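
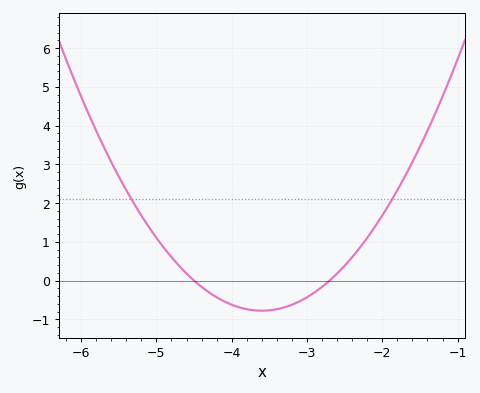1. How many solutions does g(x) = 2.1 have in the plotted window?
2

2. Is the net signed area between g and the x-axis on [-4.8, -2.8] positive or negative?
negative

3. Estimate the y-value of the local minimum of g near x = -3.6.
-0.778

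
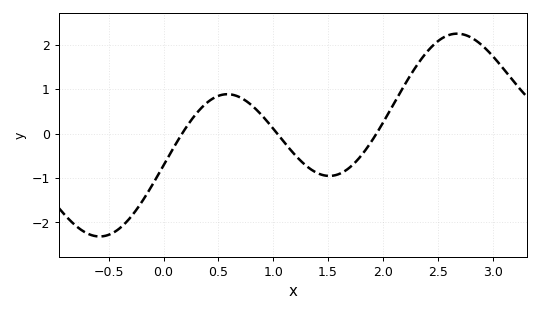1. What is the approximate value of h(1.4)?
-0.886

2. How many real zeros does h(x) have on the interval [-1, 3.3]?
3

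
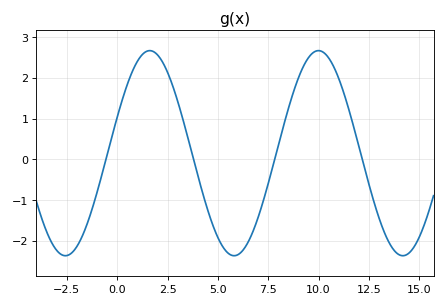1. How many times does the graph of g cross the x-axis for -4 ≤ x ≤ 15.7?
4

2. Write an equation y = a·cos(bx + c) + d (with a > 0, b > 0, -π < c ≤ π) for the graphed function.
y = 2.52cos(0.75x - 1.2) + 0.15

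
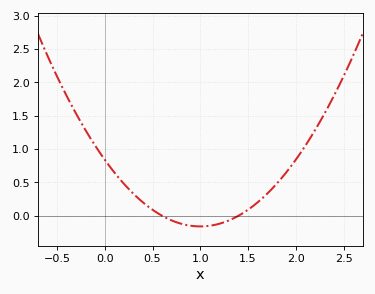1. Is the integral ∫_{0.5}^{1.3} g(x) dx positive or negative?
negative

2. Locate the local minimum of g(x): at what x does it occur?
1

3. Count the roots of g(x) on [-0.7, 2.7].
2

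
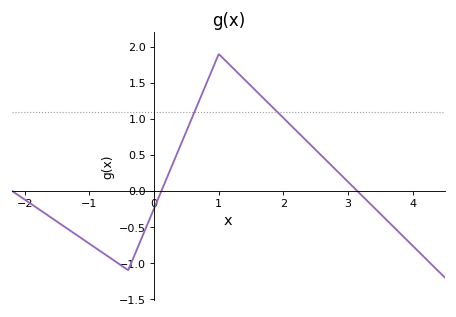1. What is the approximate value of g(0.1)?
-0.029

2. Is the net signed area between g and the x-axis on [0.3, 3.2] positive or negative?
positive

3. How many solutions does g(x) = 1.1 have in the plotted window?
2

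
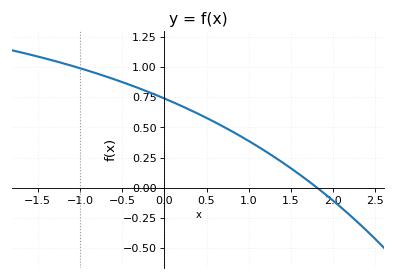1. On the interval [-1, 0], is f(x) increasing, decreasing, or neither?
decreasing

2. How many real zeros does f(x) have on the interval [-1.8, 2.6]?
1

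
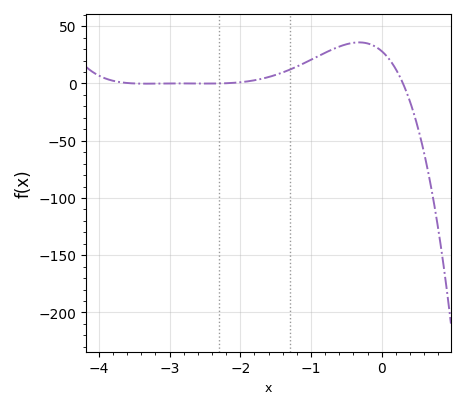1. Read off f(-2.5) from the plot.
0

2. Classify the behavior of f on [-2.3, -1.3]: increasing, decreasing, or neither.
increasing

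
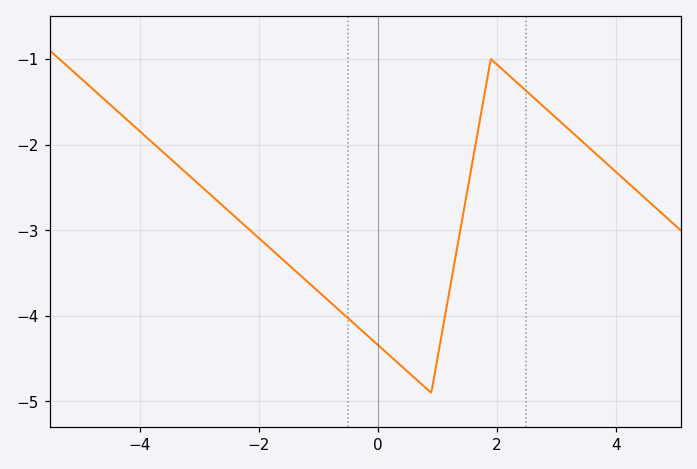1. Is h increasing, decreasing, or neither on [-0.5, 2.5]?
neither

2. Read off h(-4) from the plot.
-1.84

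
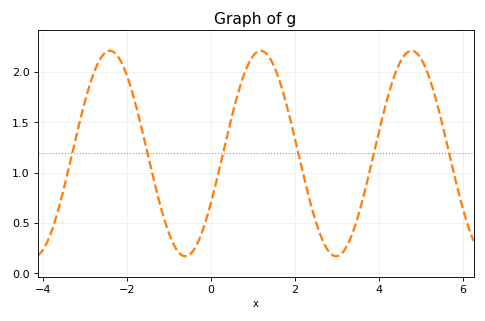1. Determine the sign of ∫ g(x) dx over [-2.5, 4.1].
positive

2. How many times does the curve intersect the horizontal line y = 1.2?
6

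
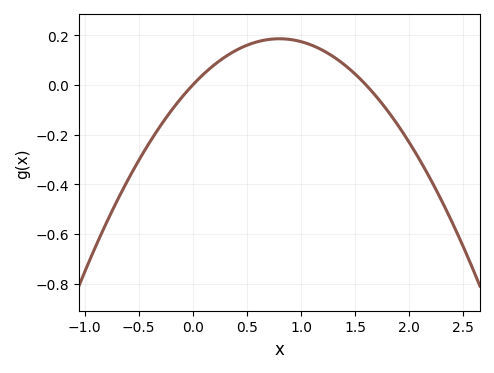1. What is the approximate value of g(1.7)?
-0.049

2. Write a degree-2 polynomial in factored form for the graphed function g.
y = -0.29(x - 0)(x - 1.6)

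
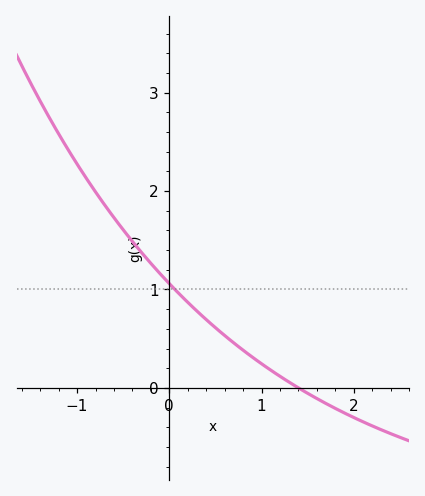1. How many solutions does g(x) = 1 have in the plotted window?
1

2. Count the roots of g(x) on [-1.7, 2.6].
1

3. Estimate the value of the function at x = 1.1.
0.2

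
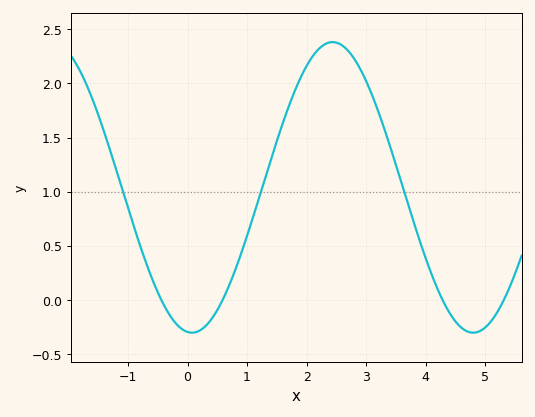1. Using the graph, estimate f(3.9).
0.55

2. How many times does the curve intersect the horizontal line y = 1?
3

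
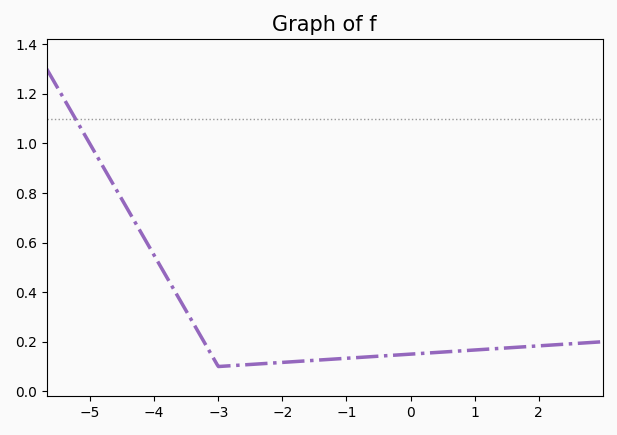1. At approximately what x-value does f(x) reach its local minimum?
-3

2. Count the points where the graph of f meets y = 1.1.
1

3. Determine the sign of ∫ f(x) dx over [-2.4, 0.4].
positive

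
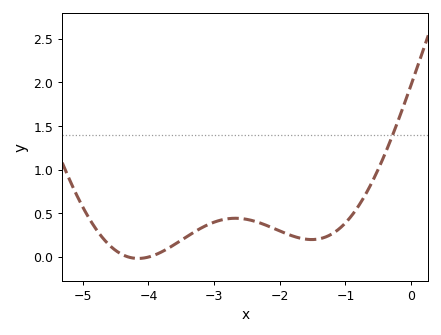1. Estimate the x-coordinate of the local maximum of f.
-2.7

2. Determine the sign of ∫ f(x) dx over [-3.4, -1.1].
positive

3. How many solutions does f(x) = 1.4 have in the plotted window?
1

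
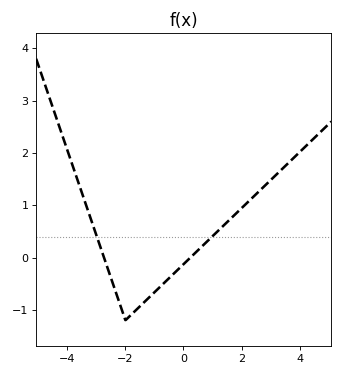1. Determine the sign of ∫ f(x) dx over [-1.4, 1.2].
negative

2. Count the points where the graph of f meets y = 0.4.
2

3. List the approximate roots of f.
-2.8, 0.2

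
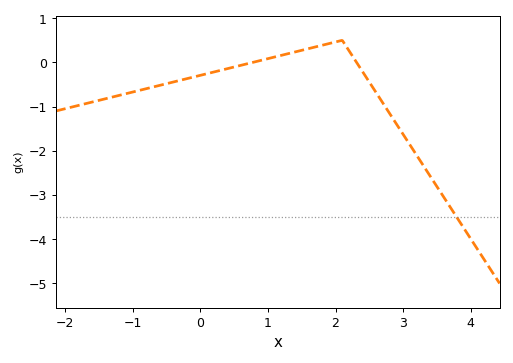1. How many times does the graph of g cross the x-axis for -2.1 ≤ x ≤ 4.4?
2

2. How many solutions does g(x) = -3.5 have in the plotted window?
1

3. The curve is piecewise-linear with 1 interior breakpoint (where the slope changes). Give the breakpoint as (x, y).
(2.1, 0.5)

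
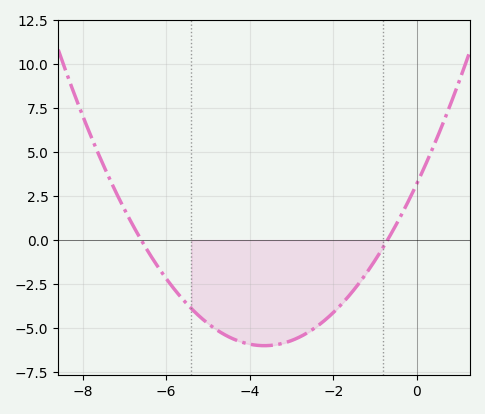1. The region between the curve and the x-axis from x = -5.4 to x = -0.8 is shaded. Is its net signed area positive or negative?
negative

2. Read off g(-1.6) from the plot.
-3.11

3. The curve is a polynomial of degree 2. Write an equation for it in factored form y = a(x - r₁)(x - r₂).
y = 0.69(x + 6.6)(x + 0.7)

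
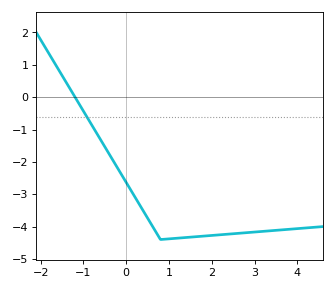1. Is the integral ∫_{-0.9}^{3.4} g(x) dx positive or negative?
negative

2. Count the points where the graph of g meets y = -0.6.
1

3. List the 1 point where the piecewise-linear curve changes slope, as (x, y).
(0.8, -4.4)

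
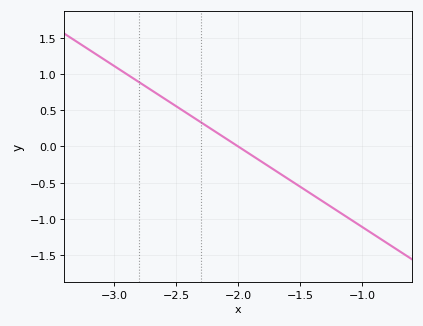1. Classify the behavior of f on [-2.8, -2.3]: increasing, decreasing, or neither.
decreasing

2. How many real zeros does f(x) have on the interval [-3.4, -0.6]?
1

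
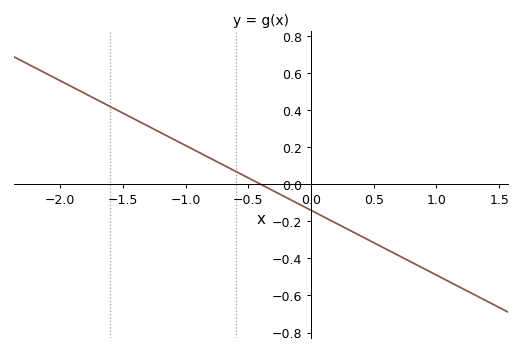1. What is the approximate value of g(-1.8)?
0.49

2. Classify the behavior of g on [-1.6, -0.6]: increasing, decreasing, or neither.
decreasing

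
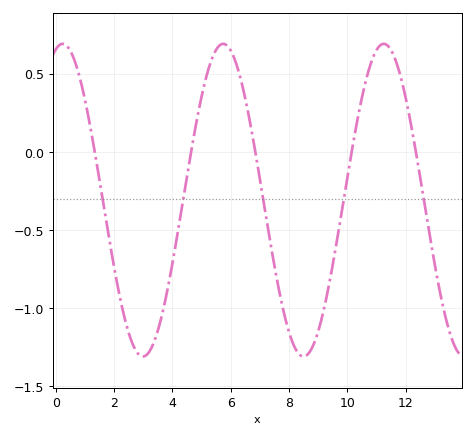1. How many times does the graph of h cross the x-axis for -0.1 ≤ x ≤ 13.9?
5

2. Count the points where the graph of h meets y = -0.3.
5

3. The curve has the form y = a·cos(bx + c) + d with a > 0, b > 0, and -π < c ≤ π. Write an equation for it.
y = 1cos(1.1x - 0.26) - 0.31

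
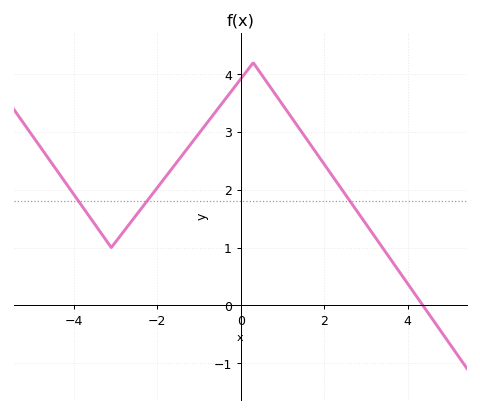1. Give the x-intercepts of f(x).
4.36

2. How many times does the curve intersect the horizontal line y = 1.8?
3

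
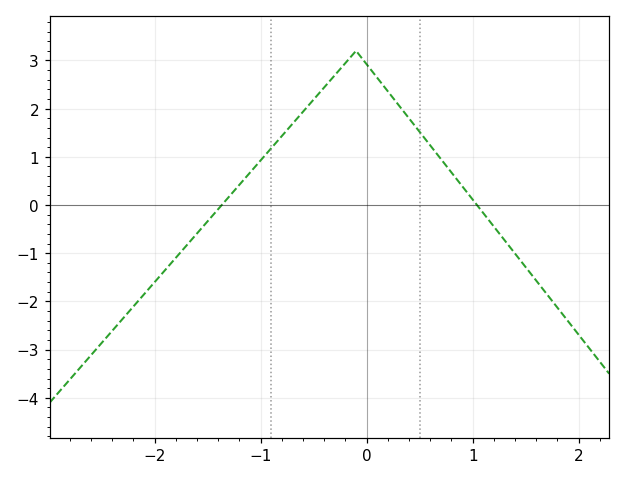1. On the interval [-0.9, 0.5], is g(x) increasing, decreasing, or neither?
neither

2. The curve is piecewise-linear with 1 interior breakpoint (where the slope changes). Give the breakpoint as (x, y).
(-0.1, 3.2)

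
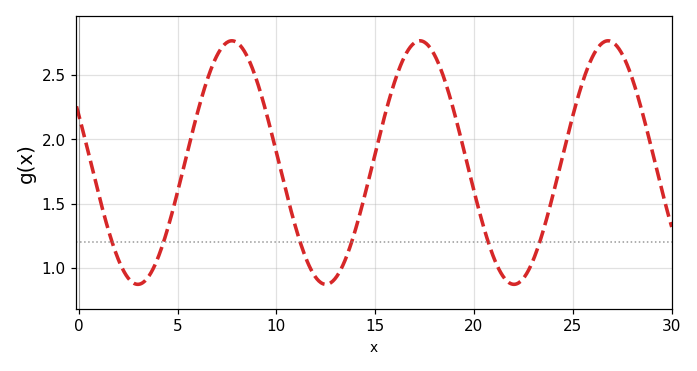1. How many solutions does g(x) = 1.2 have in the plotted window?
6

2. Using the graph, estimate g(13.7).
1.15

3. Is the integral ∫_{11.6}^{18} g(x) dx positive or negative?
positive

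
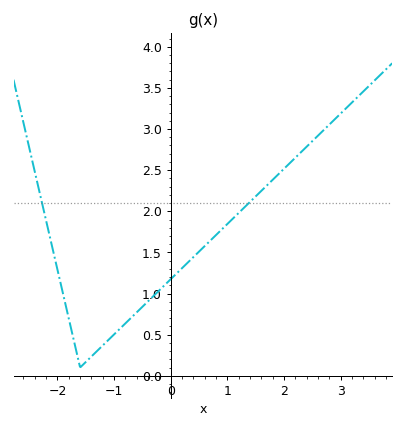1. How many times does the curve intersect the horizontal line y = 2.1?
2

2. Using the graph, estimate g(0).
1.15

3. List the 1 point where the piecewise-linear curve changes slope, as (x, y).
(-1.6, 0.1)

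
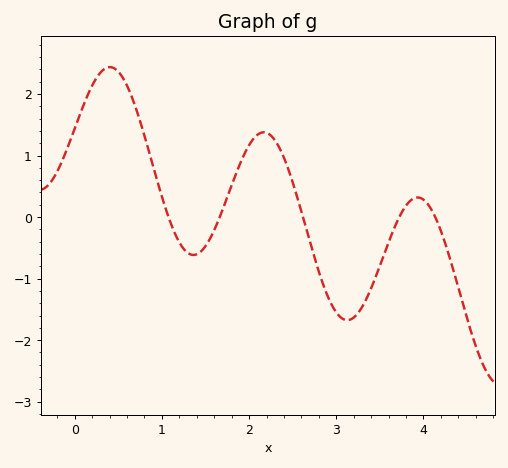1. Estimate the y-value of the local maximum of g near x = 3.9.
0.3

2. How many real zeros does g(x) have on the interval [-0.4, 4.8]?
5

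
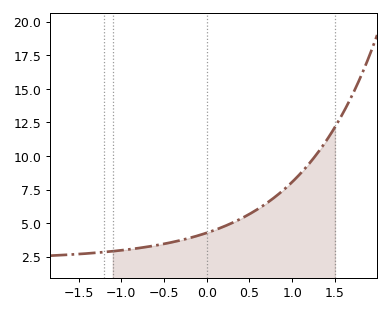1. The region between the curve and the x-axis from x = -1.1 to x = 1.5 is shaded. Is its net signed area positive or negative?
positive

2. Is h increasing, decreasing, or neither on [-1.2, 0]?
increasing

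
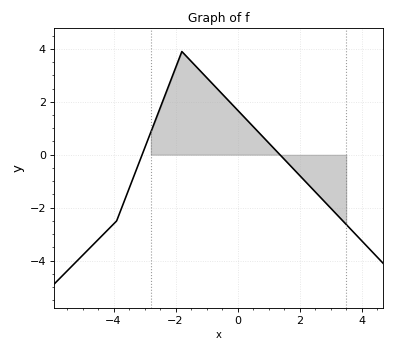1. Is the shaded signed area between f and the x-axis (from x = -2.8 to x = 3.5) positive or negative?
positive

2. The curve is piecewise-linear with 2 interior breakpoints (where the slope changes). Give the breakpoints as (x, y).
(-3.9, -2.5); (-1.8, 3.9)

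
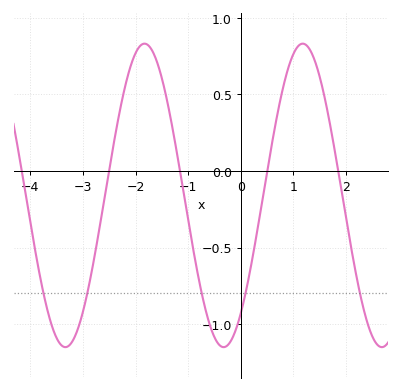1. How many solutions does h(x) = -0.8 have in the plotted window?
5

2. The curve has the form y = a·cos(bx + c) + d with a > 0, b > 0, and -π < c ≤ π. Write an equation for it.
y = 0.99cos(2.1x - 2.5) - 0.16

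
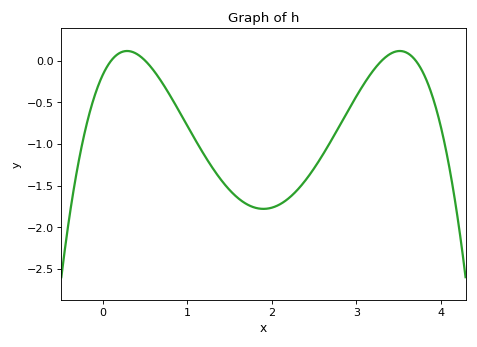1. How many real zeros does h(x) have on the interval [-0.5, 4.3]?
4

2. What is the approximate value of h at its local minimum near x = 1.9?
-1.78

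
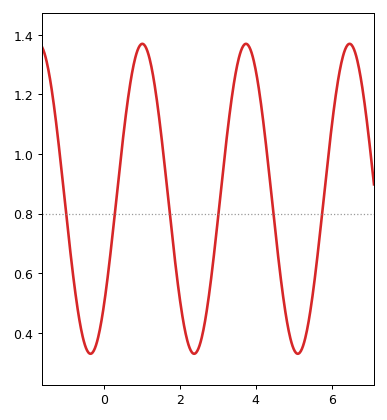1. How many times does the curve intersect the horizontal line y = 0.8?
6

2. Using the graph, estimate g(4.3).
0.997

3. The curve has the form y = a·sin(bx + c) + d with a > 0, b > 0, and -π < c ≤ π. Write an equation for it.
y = 0.52sin(2.3x - 0.752) + 0.85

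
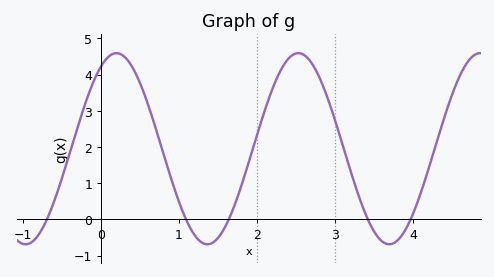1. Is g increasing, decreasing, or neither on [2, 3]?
neither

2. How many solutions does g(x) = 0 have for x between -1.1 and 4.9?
5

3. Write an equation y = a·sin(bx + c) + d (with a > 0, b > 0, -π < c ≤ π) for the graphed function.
y = 2.64sin(2.7x + 1) + 1.95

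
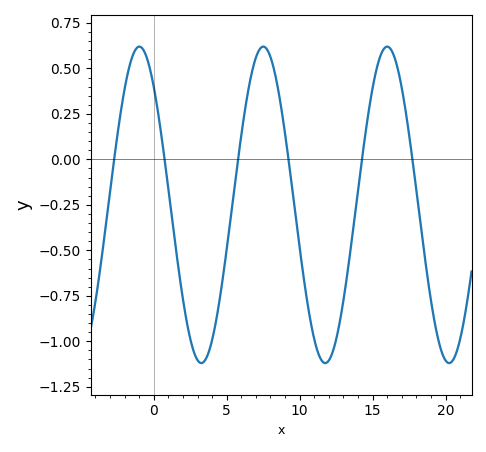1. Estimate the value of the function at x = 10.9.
-0.953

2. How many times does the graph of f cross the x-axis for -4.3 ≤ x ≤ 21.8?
6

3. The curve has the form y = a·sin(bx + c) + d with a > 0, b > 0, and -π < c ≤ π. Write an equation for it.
y = 0.87sin(0.74x + 2.3) - 0.25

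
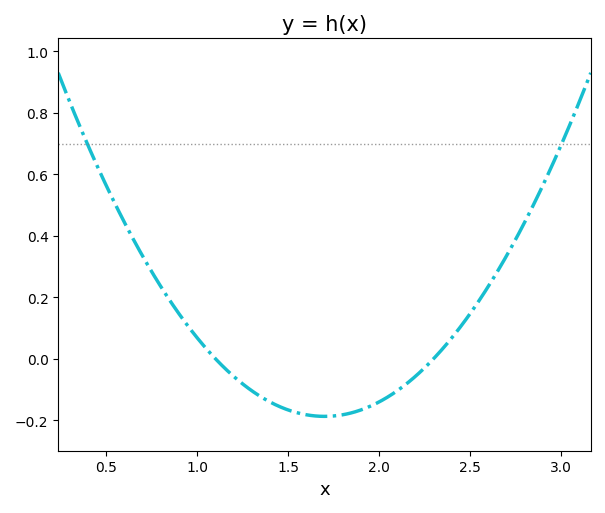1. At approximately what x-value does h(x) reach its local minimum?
1.7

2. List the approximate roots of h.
1.1, 2.3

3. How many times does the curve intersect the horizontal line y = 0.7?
2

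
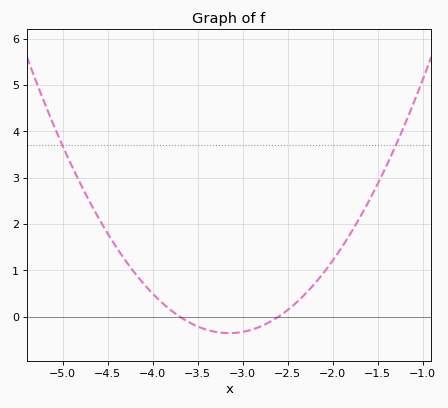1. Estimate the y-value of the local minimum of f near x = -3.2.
-0.357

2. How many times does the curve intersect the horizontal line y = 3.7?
2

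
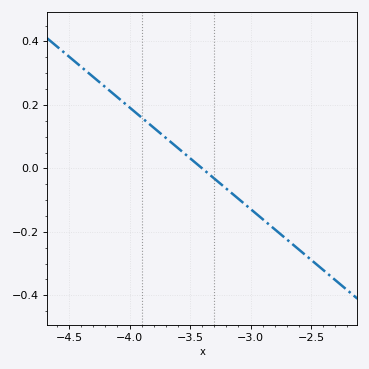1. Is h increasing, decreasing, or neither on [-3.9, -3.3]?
decreasing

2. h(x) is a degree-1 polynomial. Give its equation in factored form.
y = -0.32(x + 3.4)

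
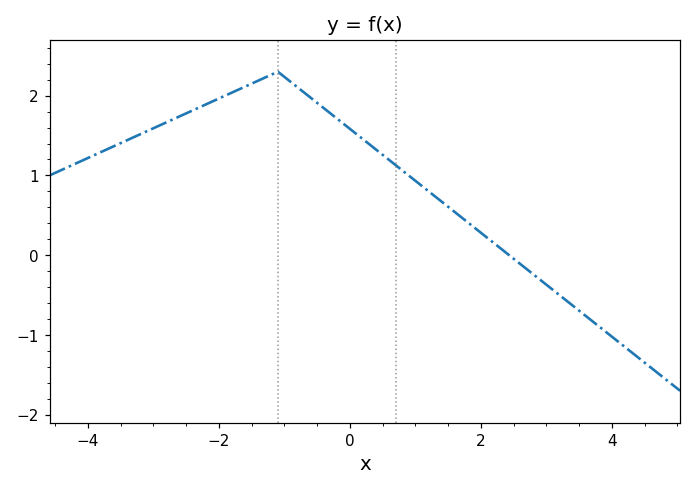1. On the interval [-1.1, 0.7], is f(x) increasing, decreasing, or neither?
decreasing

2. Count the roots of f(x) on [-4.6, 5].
1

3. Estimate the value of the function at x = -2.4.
1.82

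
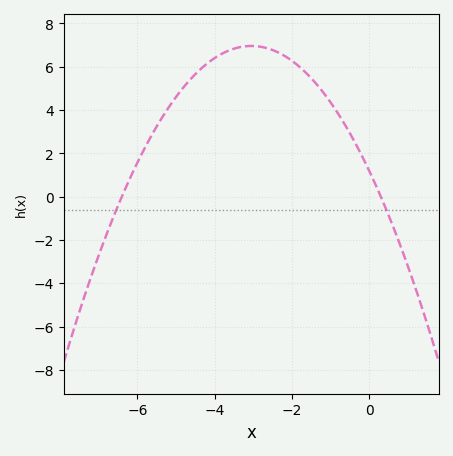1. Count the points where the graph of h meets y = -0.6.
2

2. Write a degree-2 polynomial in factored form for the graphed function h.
y = -0.62(x + 6.4)(x - 0.3)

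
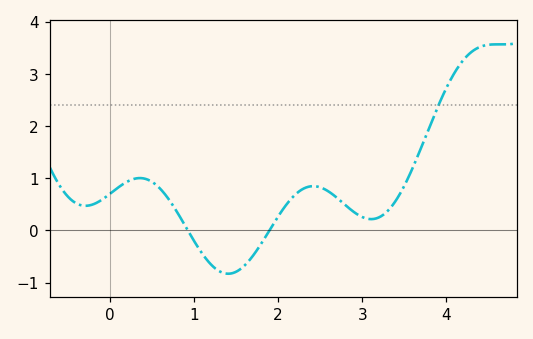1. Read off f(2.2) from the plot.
0.681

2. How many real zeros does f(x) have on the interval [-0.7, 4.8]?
2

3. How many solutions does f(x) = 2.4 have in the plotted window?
1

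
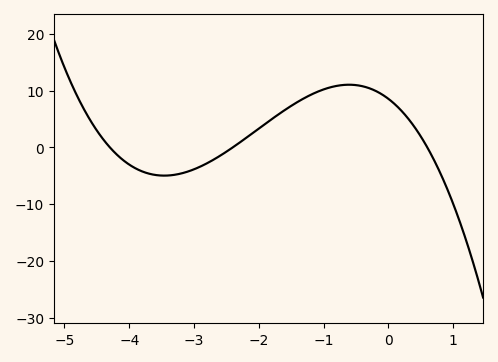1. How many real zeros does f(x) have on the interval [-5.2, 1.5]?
3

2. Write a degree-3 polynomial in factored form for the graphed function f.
y = -1.38(x + 4.3)(x + 2.4)(x - 0.6)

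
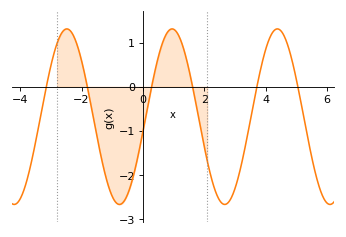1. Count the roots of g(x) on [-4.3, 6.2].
6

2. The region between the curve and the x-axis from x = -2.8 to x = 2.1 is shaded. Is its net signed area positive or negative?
negative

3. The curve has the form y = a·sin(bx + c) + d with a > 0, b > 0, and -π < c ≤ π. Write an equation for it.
y = 1.99sin(1.83x - 0.172) - 0.68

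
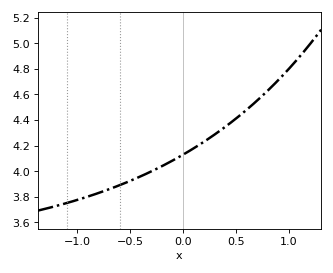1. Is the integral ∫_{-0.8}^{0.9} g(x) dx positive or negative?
positive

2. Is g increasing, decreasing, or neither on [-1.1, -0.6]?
increasing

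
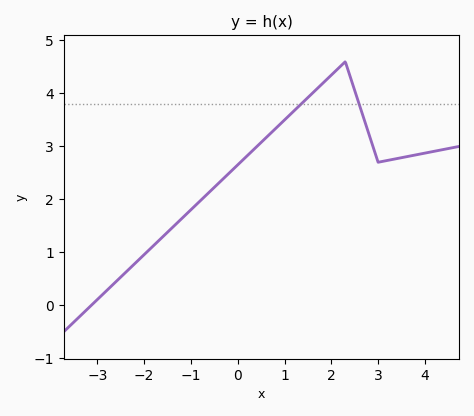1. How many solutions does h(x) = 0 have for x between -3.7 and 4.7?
1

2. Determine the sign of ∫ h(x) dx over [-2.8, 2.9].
positive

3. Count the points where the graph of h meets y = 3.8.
2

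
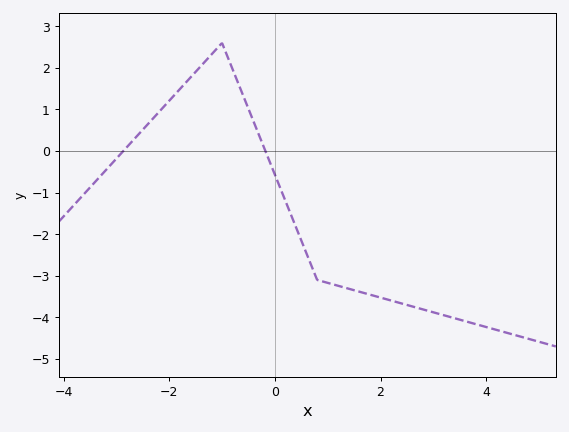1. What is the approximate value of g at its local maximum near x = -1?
2.6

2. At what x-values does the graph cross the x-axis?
-2.87, -0.179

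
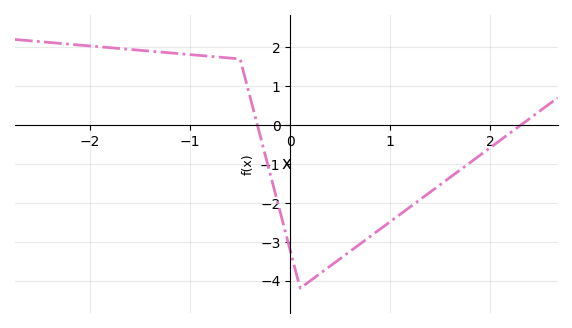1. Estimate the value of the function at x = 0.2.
-4.01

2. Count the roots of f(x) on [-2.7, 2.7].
2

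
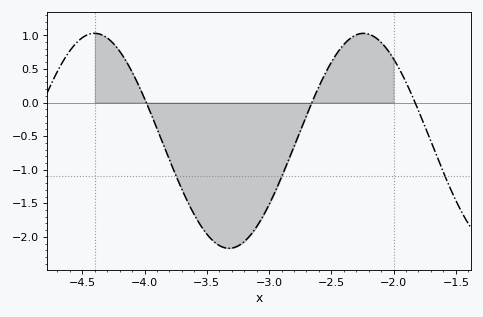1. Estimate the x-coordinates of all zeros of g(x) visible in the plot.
-4, -2.65, -1.85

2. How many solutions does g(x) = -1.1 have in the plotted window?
3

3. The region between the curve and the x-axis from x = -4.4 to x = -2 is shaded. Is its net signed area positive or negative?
negative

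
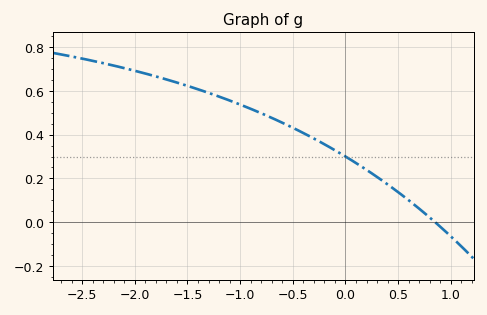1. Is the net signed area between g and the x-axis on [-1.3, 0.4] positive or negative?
positive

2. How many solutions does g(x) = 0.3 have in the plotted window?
1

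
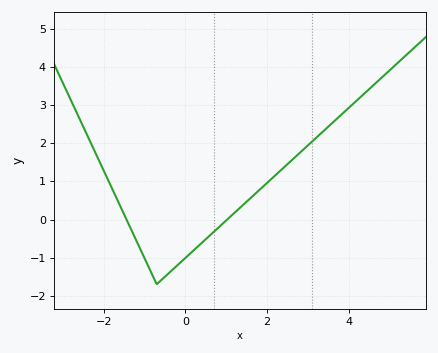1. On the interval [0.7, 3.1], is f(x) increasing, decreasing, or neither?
increasing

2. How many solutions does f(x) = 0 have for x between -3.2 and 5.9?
2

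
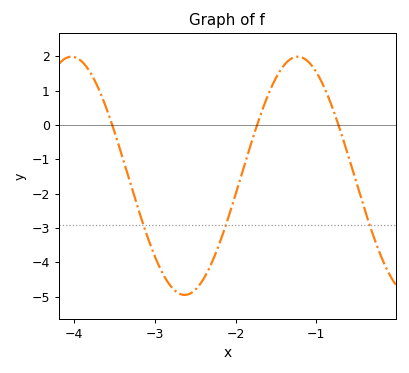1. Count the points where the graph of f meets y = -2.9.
3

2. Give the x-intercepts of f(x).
-3.5, -1.7, -0.7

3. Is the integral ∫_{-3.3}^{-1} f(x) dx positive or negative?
negative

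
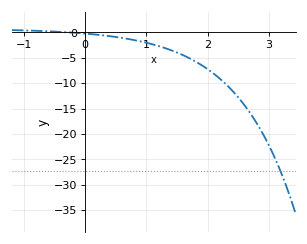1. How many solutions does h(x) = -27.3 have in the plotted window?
1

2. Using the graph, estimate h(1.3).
-3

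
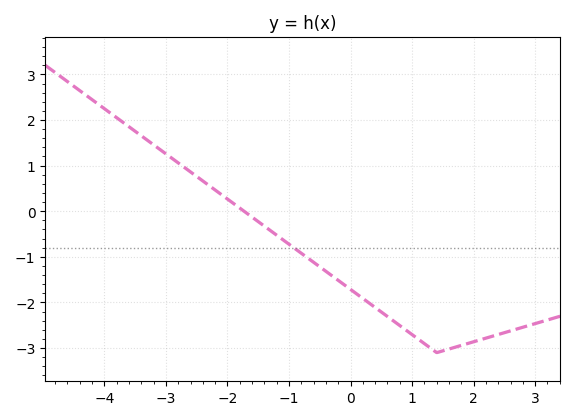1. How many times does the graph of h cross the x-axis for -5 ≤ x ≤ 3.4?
1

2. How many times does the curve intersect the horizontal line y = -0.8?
1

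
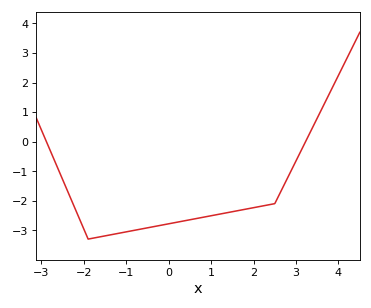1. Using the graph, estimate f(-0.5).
-2.9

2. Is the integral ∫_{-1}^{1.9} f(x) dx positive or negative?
negative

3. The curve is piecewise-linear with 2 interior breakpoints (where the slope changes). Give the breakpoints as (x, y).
(-1.9, -3.3); (2.5, -2.1)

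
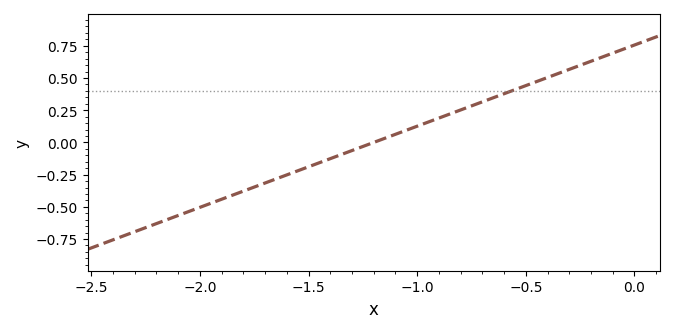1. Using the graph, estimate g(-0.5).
0.441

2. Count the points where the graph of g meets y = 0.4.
1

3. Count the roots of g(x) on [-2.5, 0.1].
1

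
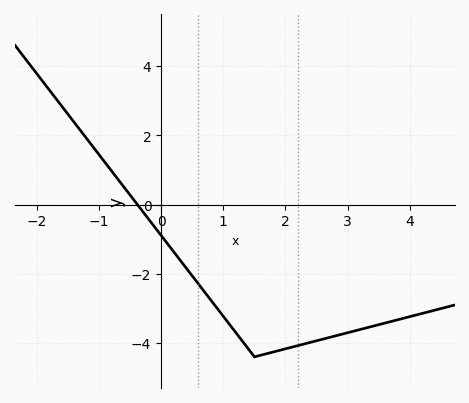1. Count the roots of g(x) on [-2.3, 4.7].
1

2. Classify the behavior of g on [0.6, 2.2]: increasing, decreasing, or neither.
neither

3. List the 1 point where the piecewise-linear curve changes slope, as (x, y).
(1.5, -4.4)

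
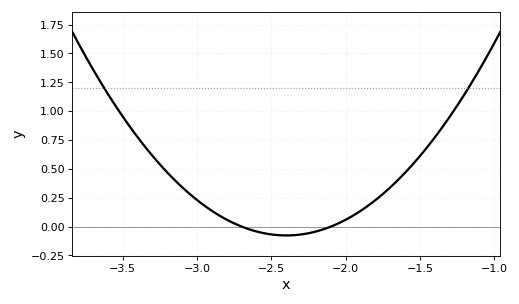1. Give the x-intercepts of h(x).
-2.7, -2.1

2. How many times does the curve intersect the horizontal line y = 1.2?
2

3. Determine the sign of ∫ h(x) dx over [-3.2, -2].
positive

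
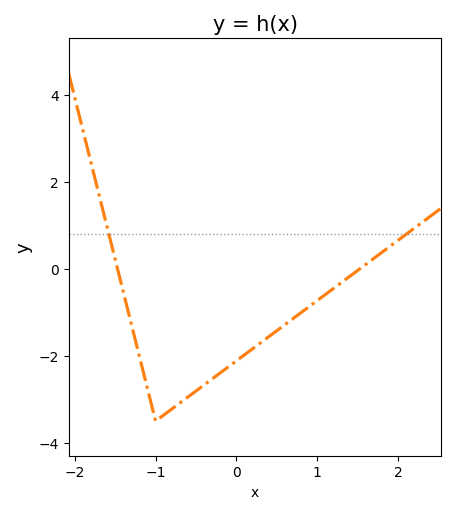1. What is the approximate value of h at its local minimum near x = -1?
-3.5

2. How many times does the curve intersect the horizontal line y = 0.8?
2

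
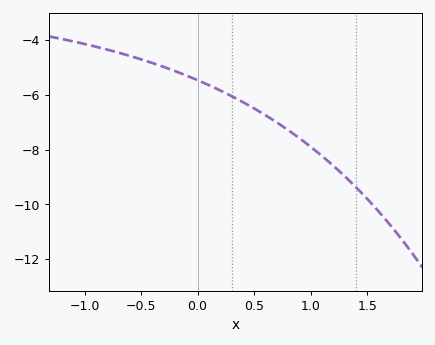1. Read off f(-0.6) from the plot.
-4.6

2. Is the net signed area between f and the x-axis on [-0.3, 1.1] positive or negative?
negative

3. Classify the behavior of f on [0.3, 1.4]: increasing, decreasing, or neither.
decreasing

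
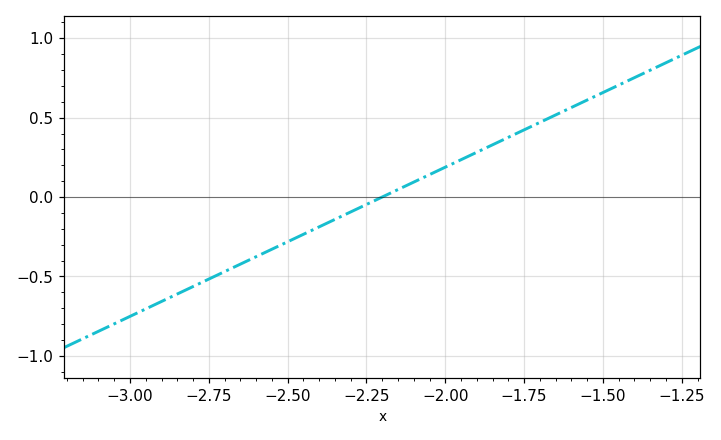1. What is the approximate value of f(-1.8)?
0.376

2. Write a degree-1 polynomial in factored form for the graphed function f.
y = 0.94(x + 2.2)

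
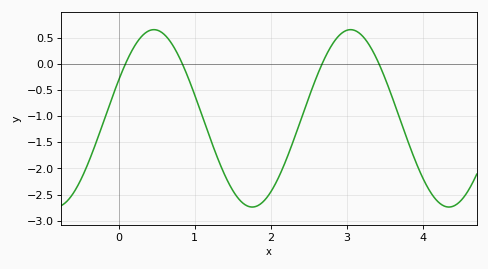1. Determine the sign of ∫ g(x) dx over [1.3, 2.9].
negative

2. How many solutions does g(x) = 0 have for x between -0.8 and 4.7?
4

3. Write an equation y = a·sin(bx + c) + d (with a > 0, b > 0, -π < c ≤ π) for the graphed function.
y = 1.7sin(2.4x + 0.44) - 1.04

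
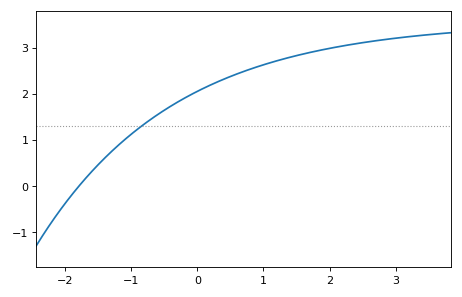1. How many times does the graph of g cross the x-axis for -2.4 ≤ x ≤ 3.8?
1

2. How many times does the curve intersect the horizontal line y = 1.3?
1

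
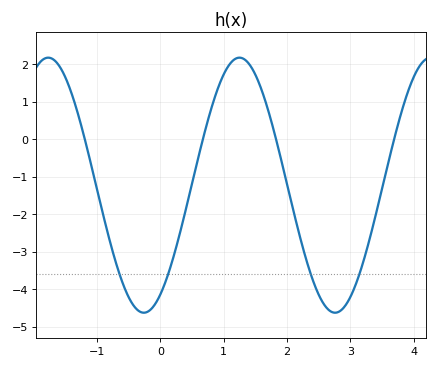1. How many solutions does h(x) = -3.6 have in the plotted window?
4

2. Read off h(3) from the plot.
-4.2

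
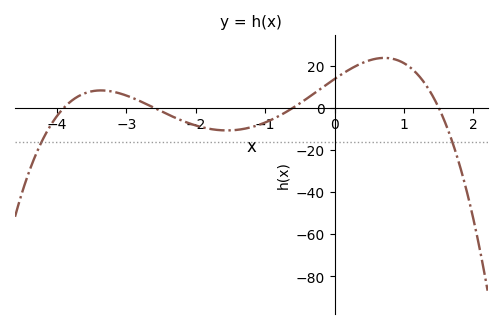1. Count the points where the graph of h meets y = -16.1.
2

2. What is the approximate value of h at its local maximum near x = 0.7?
24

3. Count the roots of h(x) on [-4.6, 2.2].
4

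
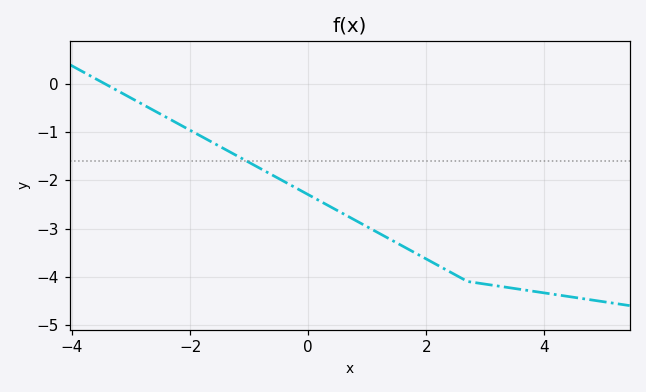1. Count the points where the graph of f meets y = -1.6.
1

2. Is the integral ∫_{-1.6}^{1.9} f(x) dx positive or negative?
negative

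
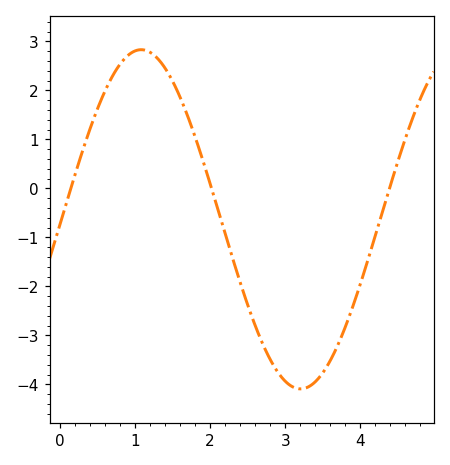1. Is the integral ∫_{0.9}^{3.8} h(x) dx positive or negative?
negative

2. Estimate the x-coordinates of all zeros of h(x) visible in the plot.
0.144, 2.02, 4.39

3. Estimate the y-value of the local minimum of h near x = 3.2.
-4.09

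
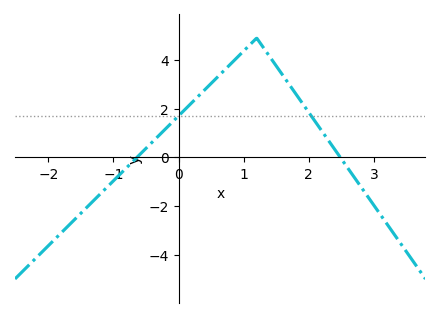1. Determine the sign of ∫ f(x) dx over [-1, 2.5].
positive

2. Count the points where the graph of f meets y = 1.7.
2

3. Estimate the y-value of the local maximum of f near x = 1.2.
4.9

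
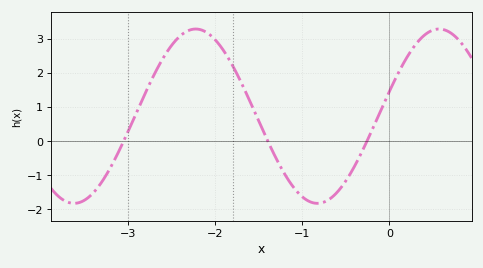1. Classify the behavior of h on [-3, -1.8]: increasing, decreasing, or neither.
neither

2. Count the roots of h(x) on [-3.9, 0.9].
3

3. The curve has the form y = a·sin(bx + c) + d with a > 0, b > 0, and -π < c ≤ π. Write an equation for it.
y = 2.55sin(2.2x + 0.29) + 0.73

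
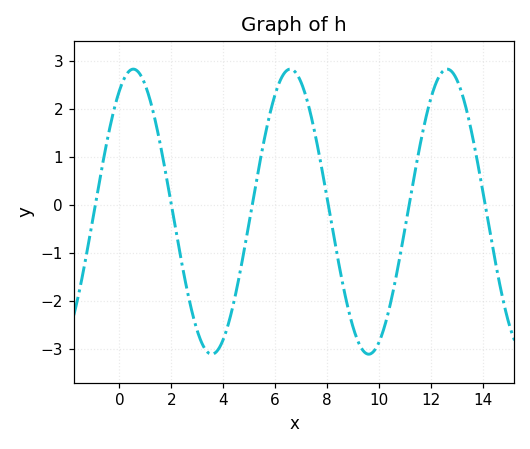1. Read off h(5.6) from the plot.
1.42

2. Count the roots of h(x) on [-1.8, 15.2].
6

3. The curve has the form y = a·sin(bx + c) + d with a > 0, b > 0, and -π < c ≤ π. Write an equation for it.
y = 2.97sin(1.04x + 1.01) - 0.13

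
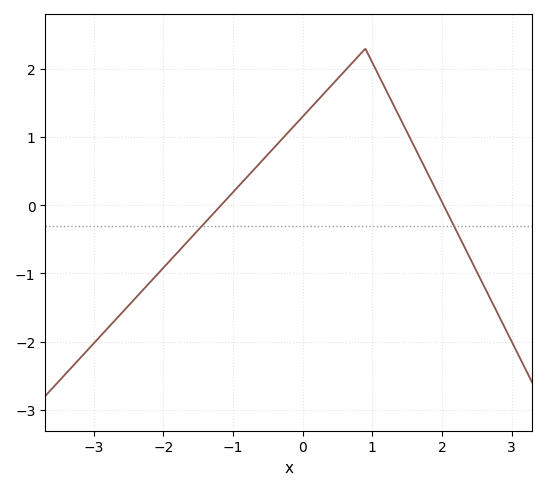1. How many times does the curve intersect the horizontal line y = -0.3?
2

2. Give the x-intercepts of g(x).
-1.17, 2.02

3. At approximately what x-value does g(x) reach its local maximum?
0.9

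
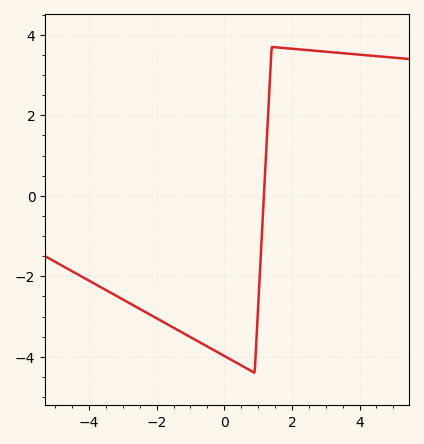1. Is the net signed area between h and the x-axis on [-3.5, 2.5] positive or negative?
negative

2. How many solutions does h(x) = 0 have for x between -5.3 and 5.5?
1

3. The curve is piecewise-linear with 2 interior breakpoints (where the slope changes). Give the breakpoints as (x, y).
(0.9, -4.4); (1.4, 3.7)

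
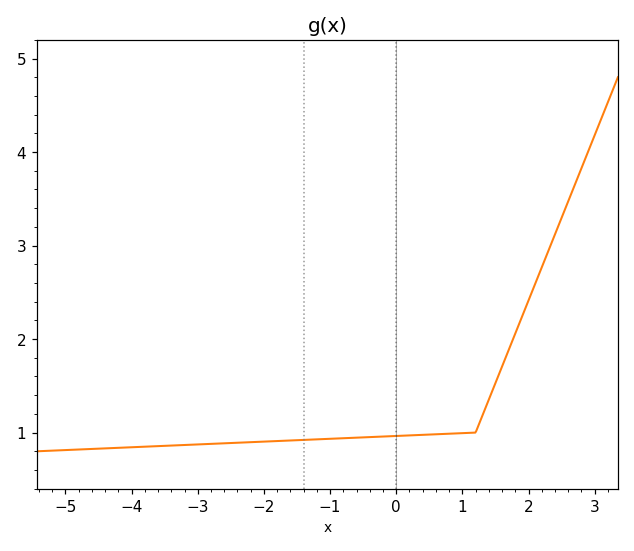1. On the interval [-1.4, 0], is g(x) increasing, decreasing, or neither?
increasing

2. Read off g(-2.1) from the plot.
0.9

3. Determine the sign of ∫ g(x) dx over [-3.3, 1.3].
positive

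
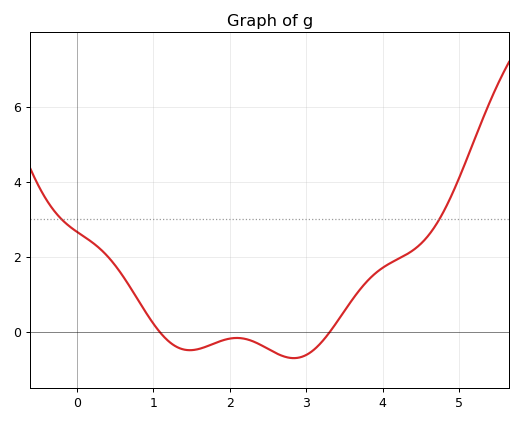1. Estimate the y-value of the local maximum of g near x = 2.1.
-0.2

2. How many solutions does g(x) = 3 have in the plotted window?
2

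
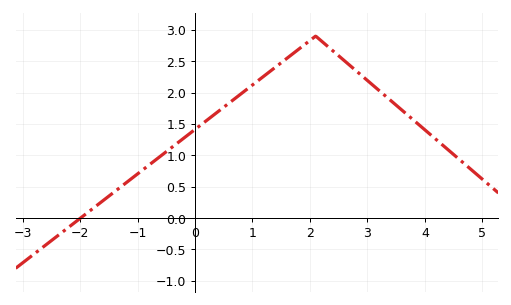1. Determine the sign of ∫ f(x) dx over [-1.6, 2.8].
positive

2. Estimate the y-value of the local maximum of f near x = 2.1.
2.9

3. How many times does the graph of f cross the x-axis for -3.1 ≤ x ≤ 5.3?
1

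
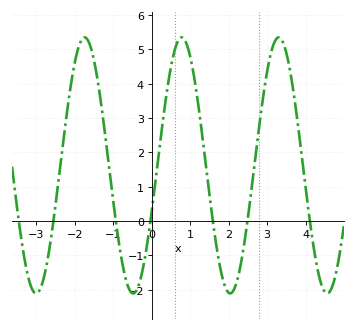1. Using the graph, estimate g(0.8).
5.3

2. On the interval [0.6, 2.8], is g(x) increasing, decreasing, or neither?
neither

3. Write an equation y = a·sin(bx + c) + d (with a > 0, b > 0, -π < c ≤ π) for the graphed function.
y = 3.73sin(2.5x - 0.36) + 1.62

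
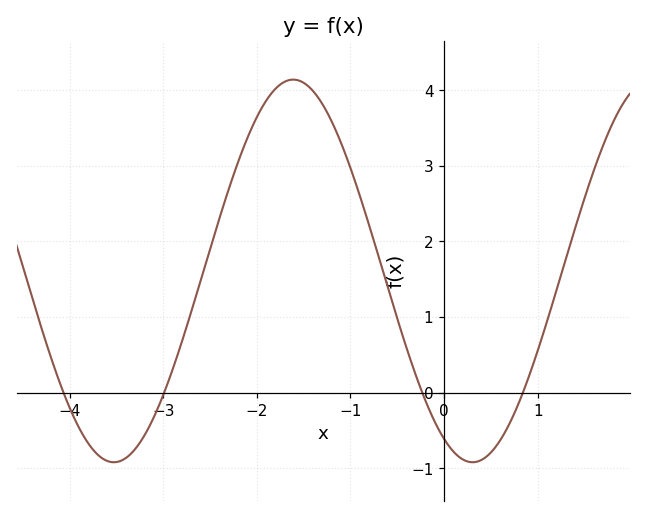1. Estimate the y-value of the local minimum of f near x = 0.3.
-0.92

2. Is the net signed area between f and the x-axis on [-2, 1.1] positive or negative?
positive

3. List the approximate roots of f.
-4.06, -2.99, -0.233, 0.842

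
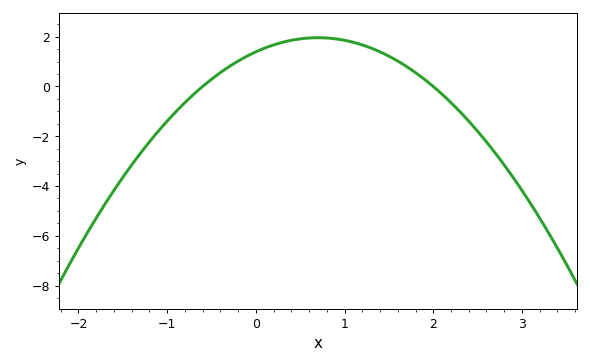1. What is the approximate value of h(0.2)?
1.6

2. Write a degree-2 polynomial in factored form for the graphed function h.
y = -1.16(x + 0.6)(x - 2)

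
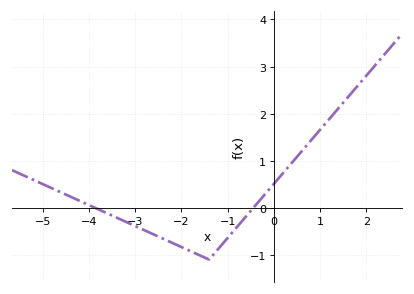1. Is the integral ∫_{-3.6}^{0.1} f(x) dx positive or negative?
negative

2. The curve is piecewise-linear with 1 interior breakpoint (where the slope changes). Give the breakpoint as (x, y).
(-1.4, -1.1)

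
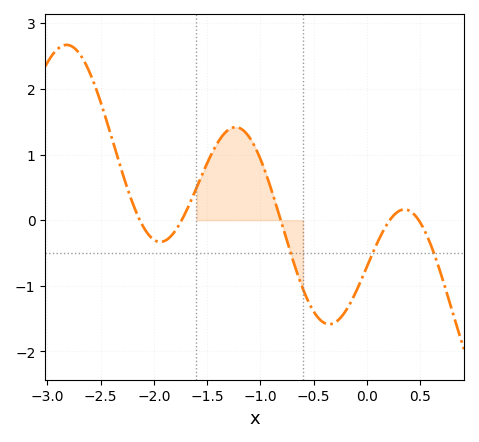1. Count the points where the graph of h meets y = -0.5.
3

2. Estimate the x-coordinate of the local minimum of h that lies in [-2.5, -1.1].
-1.9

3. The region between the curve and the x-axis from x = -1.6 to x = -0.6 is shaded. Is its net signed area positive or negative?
positive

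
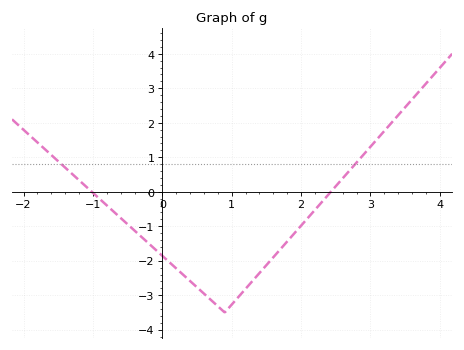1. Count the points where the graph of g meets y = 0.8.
2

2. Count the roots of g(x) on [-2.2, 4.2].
2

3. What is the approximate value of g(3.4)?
2.2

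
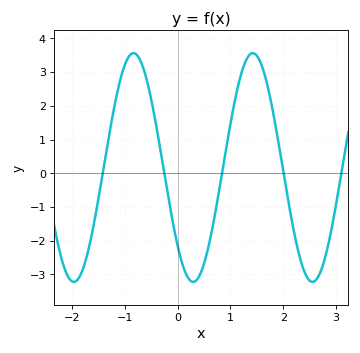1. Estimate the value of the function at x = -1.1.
2.7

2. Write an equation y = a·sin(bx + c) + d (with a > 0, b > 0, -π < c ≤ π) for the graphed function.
y = 3.39sin(2.8x - 2.4) + 0.17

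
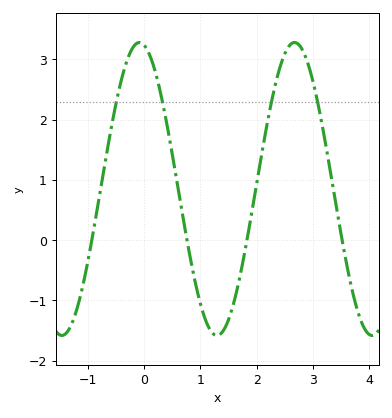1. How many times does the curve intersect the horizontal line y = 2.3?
4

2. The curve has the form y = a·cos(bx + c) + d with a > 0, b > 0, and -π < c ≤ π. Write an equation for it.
y = 2.43cos(2.3x + 0.19) + 0.85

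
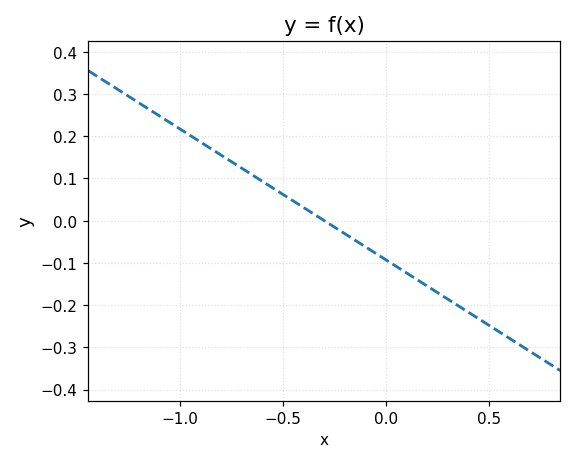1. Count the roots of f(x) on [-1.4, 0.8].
1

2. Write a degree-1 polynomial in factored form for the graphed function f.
y = -0.31(x + 0.3)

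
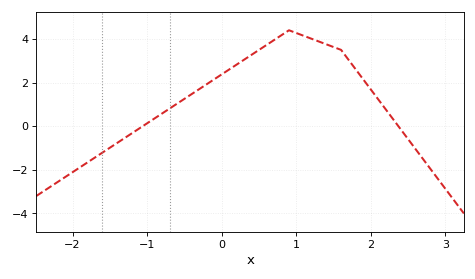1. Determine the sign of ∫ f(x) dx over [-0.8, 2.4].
positive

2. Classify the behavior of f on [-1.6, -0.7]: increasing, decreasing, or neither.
increasing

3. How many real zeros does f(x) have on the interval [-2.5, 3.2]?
2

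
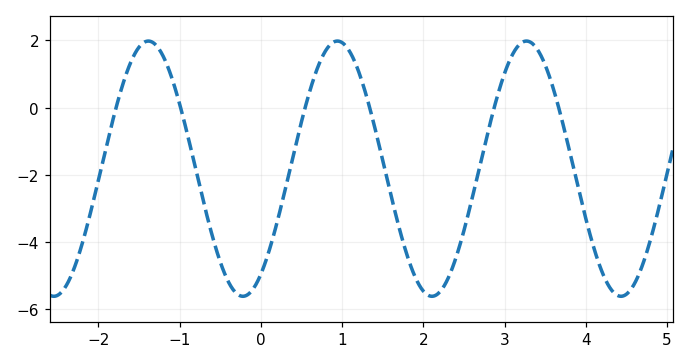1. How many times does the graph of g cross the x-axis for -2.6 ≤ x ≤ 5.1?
6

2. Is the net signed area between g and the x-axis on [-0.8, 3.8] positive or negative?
negative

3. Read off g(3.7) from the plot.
-0.318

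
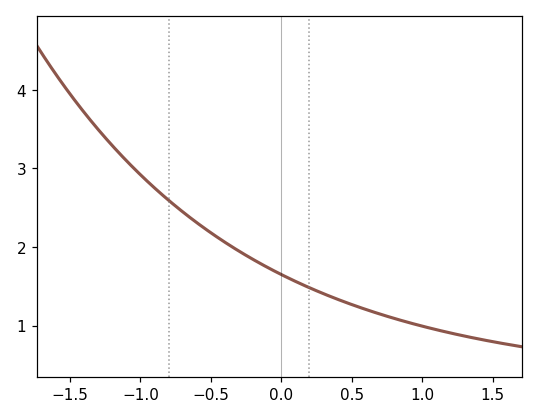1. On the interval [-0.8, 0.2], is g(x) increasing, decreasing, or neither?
decreasing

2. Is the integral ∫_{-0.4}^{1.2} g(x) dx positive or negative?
positive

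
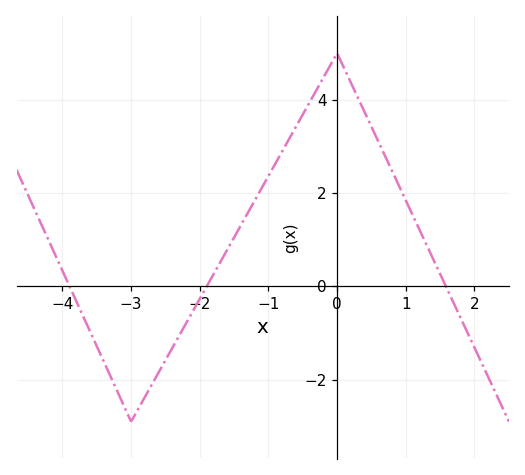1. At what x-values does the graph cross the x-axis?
-3.9, -1.9, 1.6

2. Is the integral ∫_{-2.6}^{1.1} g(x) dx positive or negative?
positive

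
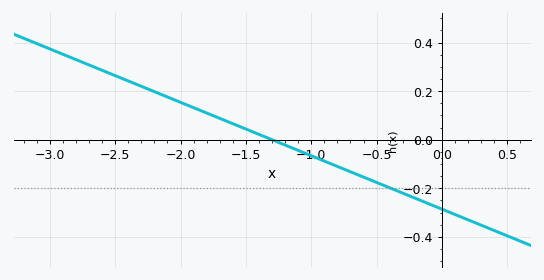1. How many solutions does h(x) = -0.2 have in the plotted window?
1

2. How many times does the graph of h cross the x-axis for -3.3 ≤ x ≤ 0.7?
1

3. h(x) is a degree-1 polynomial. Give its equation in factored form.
y = -0.22(x + 1.3)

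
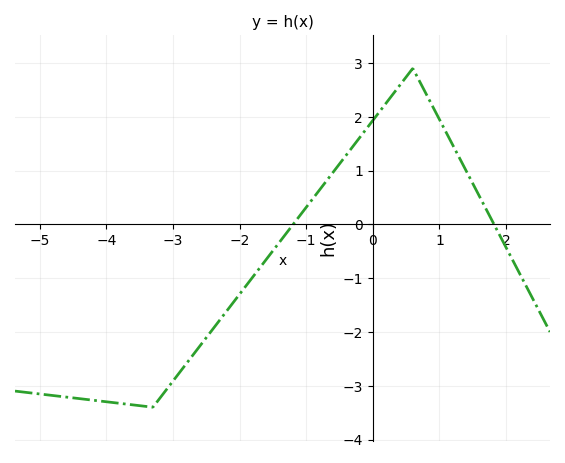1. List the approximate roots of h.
-1.2, 1.8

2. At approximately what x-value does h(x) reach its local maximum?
0.6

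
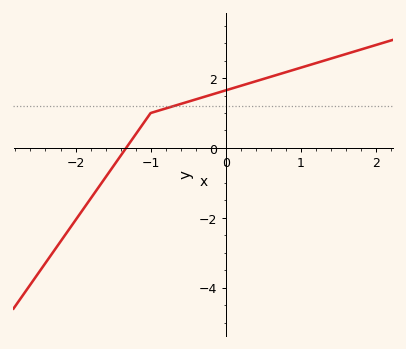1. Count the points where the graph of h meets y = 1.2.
1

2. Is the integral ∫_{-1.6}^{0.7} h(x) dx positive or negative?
positive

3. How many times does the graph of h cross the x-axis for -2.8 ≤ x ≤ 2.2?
1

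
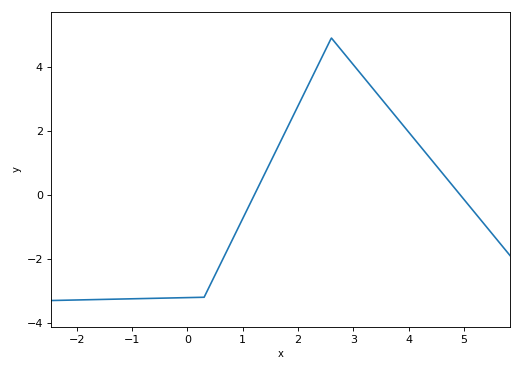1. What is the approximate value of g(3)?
4.06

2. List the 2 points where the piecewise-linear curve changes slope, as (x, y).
(0.3, -3.2); (2.6, 4.9)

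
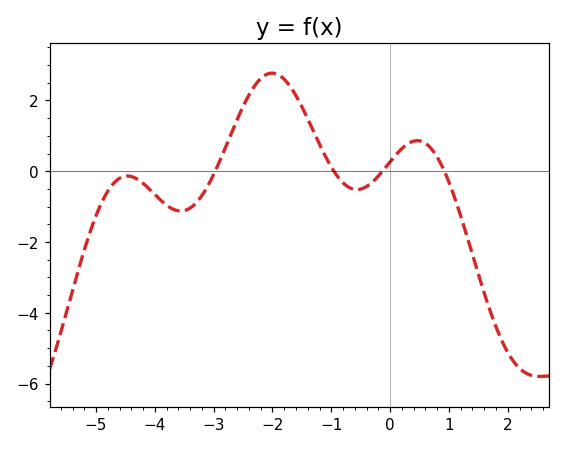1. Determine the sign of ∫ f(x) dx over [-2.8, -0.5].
positive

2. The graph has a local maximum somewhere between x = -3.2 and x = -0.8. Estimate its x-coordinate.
-2.01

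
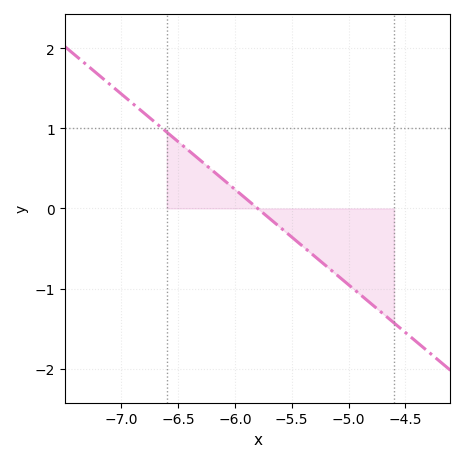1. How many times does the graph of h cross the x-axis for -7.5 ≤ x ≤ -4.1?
1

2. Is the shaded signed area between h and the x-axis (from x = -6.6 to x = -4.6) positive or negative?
negative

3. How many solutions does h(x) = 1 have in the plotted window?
1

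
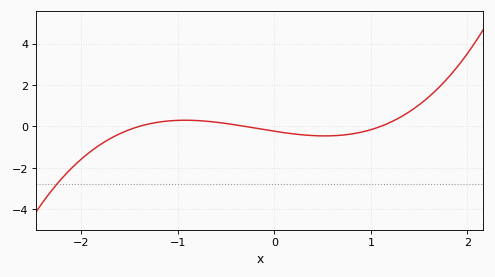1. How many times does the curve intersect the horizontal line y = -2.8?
1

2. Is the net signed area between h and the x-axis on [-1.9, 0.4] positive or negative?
negative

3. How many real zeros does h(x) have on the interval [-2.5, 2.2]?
3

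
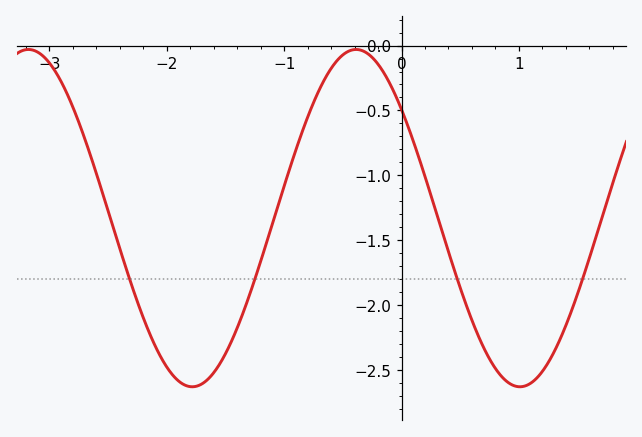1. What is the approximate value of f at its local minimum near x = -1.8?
-2.65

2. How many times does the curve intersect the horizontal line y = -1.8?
4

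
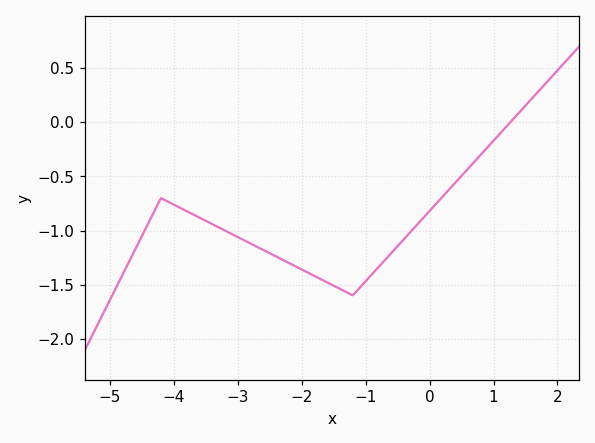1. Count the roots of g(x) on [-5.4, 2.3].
1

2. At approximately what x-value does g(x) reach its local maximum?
-4.2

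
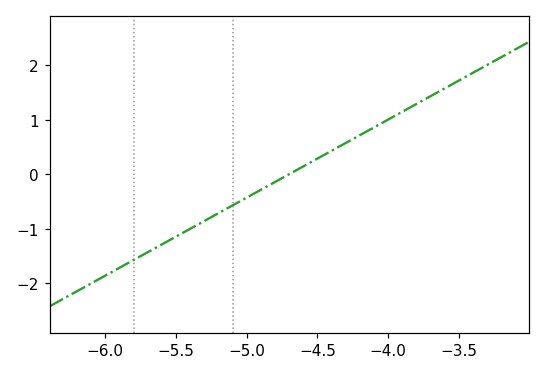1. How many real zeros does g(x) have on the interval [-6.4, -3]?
1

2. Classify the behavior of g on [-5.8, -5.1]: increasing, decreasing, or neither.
increasing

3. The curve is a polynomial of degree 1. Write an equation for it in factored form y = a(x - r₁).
y = 1.43(x + 4.7)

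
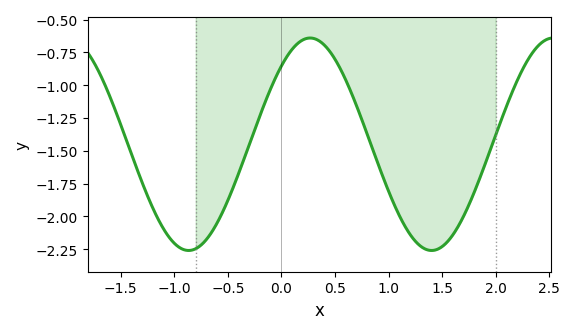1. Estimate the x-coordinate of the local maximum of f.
0.3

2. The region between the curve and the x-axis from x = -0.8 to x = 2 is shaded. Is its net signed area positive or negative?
negative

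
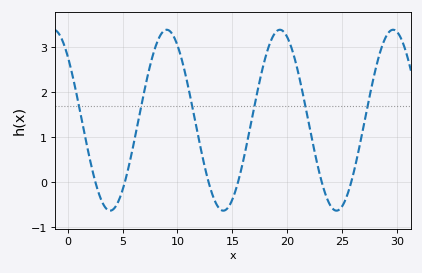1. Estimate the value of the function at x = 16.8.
1.44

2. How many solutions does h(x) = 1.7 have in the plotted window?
6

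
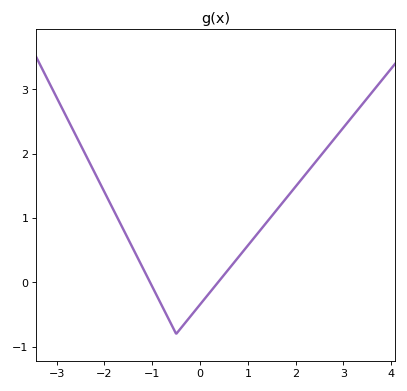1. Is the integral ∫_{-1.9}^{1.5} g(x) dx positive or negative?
positive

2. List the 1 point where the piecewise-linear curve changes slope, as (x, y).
(-0.5, -0.8)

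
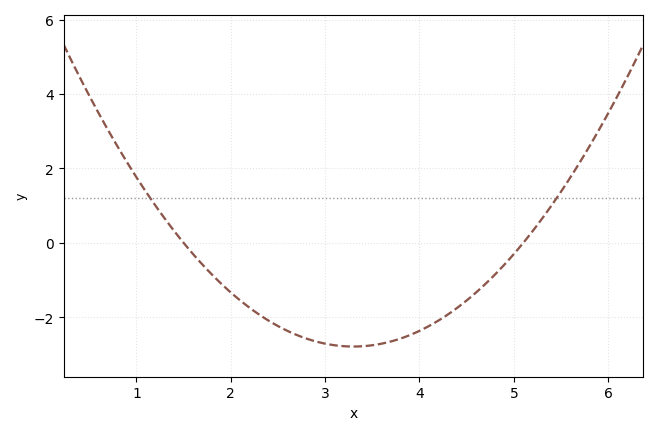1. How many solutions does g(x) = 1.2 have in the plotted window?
2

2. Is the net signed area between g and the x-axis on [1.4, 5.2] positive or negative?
negative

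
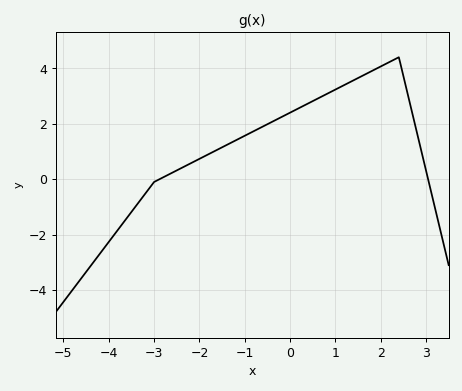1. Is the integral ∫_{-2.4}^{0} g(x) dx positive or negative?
positive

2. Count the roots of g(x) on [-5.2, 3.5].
2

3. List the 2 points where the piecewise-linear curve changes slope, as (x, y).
(-3, -0.1); (2.4, 4.4)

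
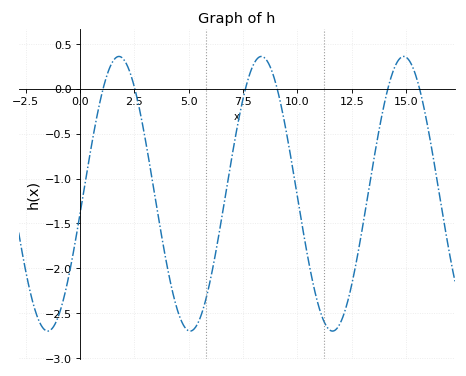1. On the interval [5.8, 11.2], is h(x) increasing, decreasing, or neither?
neither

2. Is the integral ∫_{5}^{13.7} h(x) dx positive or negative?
negative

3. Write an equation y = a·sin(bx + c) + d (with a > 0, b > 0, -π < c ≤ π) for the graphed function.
y = 1.53sin(0.96x - 0.15) - 1.17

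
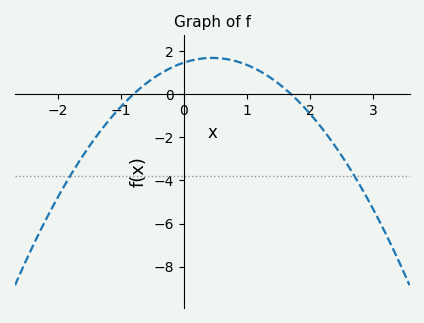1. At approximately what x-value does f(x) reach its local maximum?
0.45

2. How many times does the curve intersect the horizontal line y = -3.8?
2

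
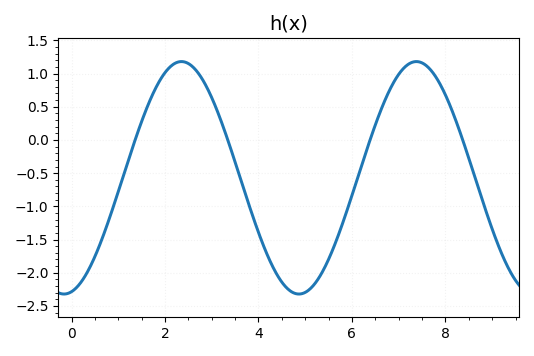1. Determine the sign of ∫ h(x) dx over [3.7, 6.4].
negative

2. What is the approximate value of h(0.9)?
-1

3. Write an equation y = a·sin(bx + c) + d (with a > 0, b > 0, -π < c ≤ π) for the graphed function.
y = 1.75sin(1.2x - 1.4) - 0.57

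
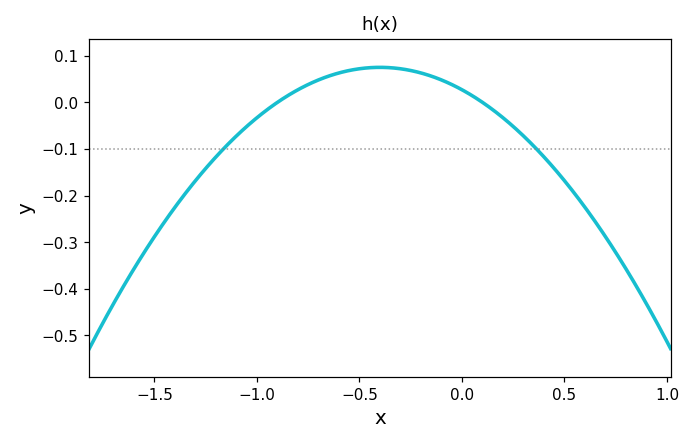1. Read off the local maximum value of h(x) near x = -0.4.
0.08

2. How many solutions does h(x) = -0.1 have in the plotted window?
2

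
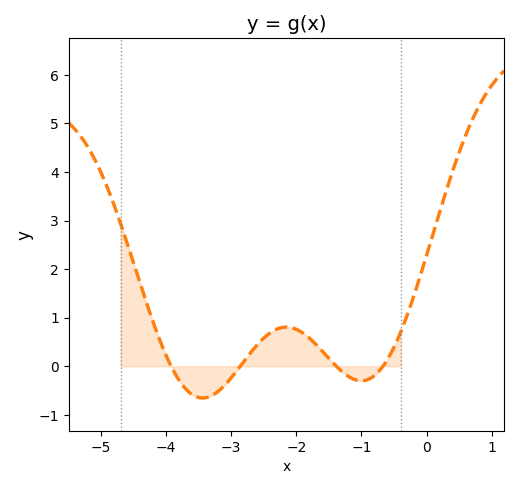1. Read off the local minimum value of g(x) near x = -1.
-0.299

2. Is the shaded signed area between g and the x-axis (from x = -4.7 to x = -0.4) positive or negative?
positive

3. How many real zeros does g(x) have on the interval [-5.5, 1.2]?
4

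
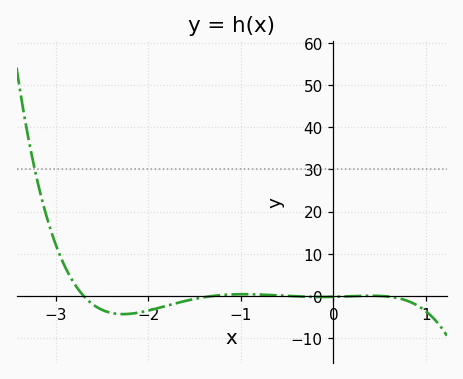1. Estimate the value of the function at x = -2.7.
0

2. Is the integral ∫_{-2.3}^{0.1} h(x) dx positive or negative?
negative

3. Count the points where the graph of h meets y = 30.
1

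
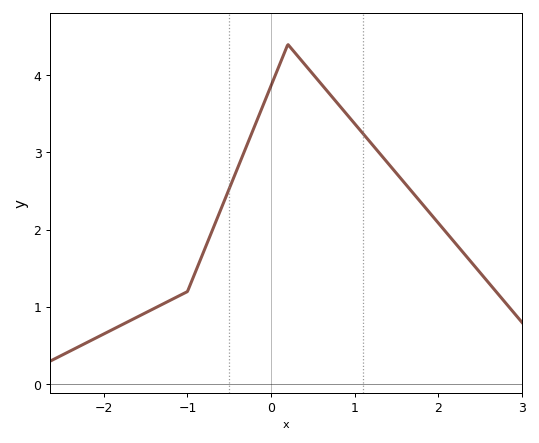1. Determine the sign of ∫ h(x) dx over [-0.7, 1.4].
positive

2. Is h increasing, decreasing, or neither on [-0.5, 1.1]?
neither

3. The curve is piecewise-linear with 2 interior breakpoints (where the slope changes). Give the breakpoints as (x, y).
(-1, 1.2); (0.2, 4.4)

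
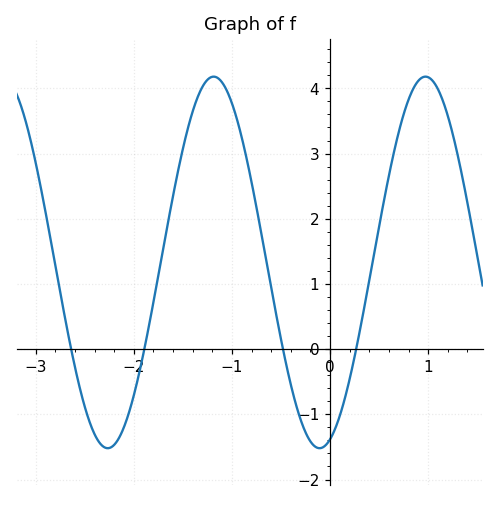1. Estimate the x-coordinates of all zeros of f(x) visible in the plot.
-2.6, -1.9, -0.5, 0.3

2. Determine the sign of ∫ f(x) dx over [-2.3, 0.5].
positive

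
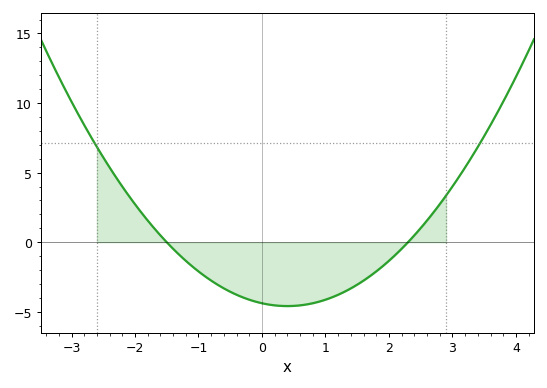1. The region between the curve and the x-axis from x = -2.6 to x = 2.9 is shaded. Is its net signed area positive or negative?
negative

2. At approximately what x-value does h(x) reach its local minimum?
0.4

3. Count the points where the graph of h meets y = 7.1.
2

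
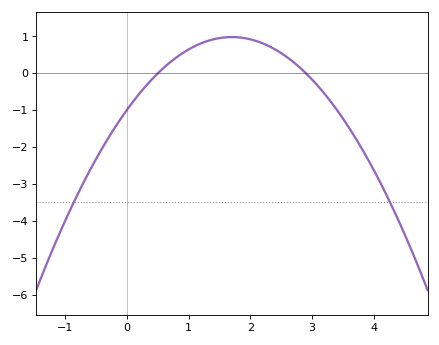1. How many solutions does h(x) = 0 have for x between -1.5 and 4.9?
2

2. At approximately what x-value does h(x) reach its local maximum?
1.7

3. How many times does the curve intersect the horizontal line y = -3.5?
2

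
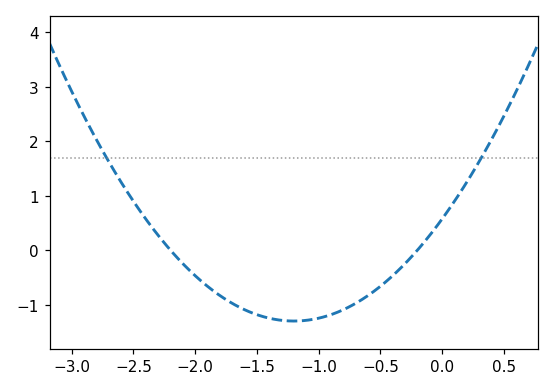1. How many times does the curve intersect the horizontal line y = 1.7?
2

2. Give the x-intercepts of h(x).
-2.2, -0.2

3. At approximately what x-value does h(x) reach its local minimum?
-1.2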